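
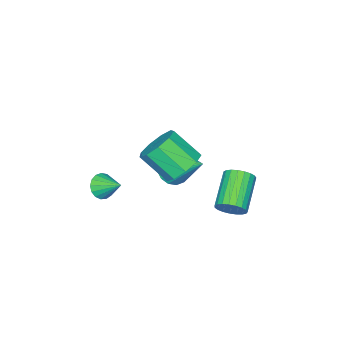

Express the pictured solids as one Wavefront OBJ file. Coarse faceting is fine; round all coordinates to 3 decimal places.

v 2.186 -3.228 -0.71
v 2.543 -3.531 -0.189
v 2.154 -2.132 -0.05
v 2.782 -3.405 -0.387
v 2.884 -3.238 -0.659
v 2.827 -3.069 -0.943
v 2.623 -2.937 -1.173
v 2.318 -2.871 -1.297
v 1.984 -2.888 -1.287
v 1.696 -2.982 -1.144
v 1.52 -3.133 -0.902
v 1.497 -3.305 -0.615
v 1.632 -3.46 -0.351
v 1.894 -3.562 -0.168
v 2.222 -3.588 -0.11
v -2.975 -3.546 -2.783
v -1.963 -3.449 -2.951
v -2.945 -1.754 -1.577
v -2.169 -3.197 -3.321
v -2.559 -3.024 -3.568
v -3.045 -2.971 -3.635
v -3.514 -3.049 -3.507
v -3.86 -3.242 -3.213
v -4.003 -3.504 -2.82
v -3.911 -3.775 -2.419
v -3.604 -3.994 -2.102
v -3.153 -4.11 -1.94
v -2.661 -4.097 -1.972
v -2.241 -3.958 -2.189
v -1.989 -3.724 -2.543
v 0.589 0.134 1.437
v 1.223 0.782 1.903
v 1.606 -0.446 3.09
v 0.971 -1.094 2.623
v 0.582 0.842 2.172
v 0.965 -0.387 3.358
v -0.056 0.57 2.096
v 0.326 -0.658 3.282
v -0.393 0.094 1.712
v -0.01 -1.134 2.898
v -0.27 -0.363 1.199
v 0.113 -1.591 2.386
v 0.255 -0.587 0.798
v 0.637 -1.815 1.984
v 0.935 -0.474 0.695
v 1.318 -1.702 1.881
v 1.454 -0.076 0.94
v 1.837 -1.305 2.126
v 1.568 0.42 1.417
v 1.95 -0.809 2.603
v -2.553 0.253 -3.477
v -2.096 0.116 -2.873
v -3.669 -0.669 -1.859
v -4.127 -0.533 -2.463
v -2.203 0.411 -2.81
v -3.776 -0.374 -1.796
v -2.37 0.679 -2.863
v -3.944 -0.106 -1.849
v -2.569 0.873 -3.021
v -4.143 0.088 -2.007
v -2.766 0.96 -3.259
v -4.339 0.175 -2.245
v -2.925 0.924 -3.534
v -4.499 0.139 -2.52
v -3.021 0.773 -3.8
v -4.594 -0.013 -2.785
v -3.035 0.531 -4.009
v -4.609 -0.254 -2.995
v -2.966 0.241 -4.127
v -4.54 -0.544 -3.113
v -2.826 -0.046 -4.132
v -4.4 -0.832 -3.118
v -2.639 -0.282 -4.024
v -4.212 -1.068 -3.01
v -2.436 -0.426 -3.821
v -4.01 -1.211 -2.807
v -2.254 -0.452 -3.559
v -3.828 -1.238 -2.545
v -2.124 -0.356 -3.283
v -3.698 -1.142 -2.269
v -2.068 -0.155 -3.04
v -3.641 -0.941 -2.026
f 2 1 4
f 2 4 3
f 4 1 5
f 4 5 3
f 5 1 6
f 5 6 3
f 6 1 7
f 6 7 3
f 7 1 8
f 7 8 3
f 8 1 9
f 8 9 3
f 9 1 10
f 9 10 3
f 10 1 11
f 10 11 3
f 11 1 12
f 11 12 3
f 12 1 13
f 12 13 3
f 13 1 14
f 13 14 3
f 14 1 15
f 14 15 3
f 15 1 2
f 15 2 3
f 17 16 19
f 17 19 18
f 19 16 20
f 19 20 18
f 20 16 21
f 20 21 18
f 21 16 22
f 21 22 18
f 22 16 23
f 22 23 18
f 23 16 24
f 23 24 18
f 24 16 25
f 24 25 18
f 25 16 26
f 25 26 18
f 26 16 27
f 26 27 18
f 27 16 28
f 27 28 18
f 28 16 29
f 28 29 18
f 29 16 30
f 29 30 18
f 30 16 17
f 30 17 18
f 32 31 35
f 32 35 33
f 33 35 36
f 33 36 34
f 35 31 37
f 35 37 36
f 36 37 38
f 36 38 34
f 37 31 39
f 37 39 38
f 38 39 40
f 38 40 34
f 39 31 41
f 39 41 40
f 40 41 42
f 40 42 34
f 41 31 43
f 41 43 42
f 42 43 44
f 42 44 34
f 43 31 45
f 43 45 44
f 44 45 46
f 44 46 34
f 45 31 47
f 45 47 46
f 46 47 48
f 46 48 34
f 47 31 49
f 47 49 48
f 48 49 50
f 48 50 34
f 49 31 32
f 49 32 50
f 50 32 33
f 50 33 34
f 52 51 55
f 52 55 53
f 53 55 56
f 53 56 54
f 55 51 57
f 55 57 56
f 56 57 58
f 56 58 54
f 57 51 59
f 57 59 58
f 58 59 60
f 58 60 54
f 59 51 61
f 59 61 60
f 60 61 62
f 60 62 54
f 61 51 63
f 61 63 62
f 62 63 64
f 62 64 54
f 63 51 65
f 63 65 64
f 64 65 66
f 64 66 54
f 65 51 67
f 65 67 66
f 66 67 68
f 66 68 54
f 67 51 69
f 67 69 68
f 68 69 70
f 68 70 54
f 69 51 71
f 69 71 70
f 70 71 72
f 70 72 54
f 71 51 73
f 71 73 72
f 72 73 74
f 72 74 54
f 73 51 75
f 73 75 74
f 74 75 76
f 74 76 54
f 75 51 77
f 75 77 76
f 76 77 78
f 76 78 54
f 77 51 79
f 77 79 78
f 78 79 80
f 78 80 54
f 79 51 81
f 79 81 80
f 80 81 82
f 80 82 54
f 81 51 52
f 81 52 82
f 82 52 53
f 82 53 54



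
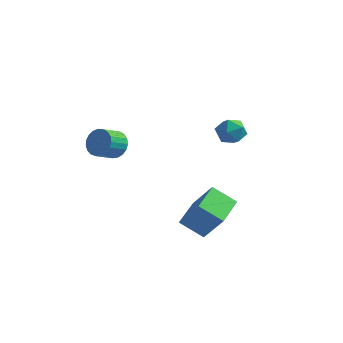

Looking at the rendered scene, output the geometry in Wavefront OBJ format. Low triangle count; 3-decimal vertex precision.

v 2.648 -2.04 -3.426
v 3.937 -2.141 -1.733
v 2.263 0.065 -3.007
v 3.553 -0.036 -1.315
v 3.967 -1.604 -4.405
v 5.257 -1.705 -2.713
v 3.583 0.501 -3.987
v 4.872 0.4 -2.294
v 1.962 3.357 0.92
v 2.524 4.171 1.122
v 2.996 2.429 1.778
v 3.558 3.243 1.98
v 2.641 3.148 2.39
v 2.002 3.722 1.86
v 3.518 2.878 1.04
v 2.879 3.452 0.51
v 3.486 3.875 1.197
v 2.944 4.042 2.031
v 2.576 2.558 0.869
v 2.034 2.725 1.703
v -2.883 0.022 0.285
v -2.431 0.311 1.106
v -2.745 -0.874 1.695
v -3.197 -1.162 0.875
v -2.812 0.443 1.168
v -3.126 -0.742 1.757
v -3.204 0.502 1.077
v -3.519 -0.683 1.667
v -3.542 0.478 0.85
v -3.856 -0.707 1.439
v -3.765 0.376 0.525
v -4.079 -0.809 1.114
v -3.836 0.212 0.158
v -4.15 -0.973 0.748
v -3.742 0.016 -0.186
v -4.056 -1.169 0.403
v -3.499 -0.18 -0.449
v -3.814 -1.364 0.14
v -3.15 -0.34 -0.585
v -3.465 -1.525 0.004
v -2.755 -0.438 -0.571
v -3.069 -1.622 0.019
v -2.382 -0.456 -0.408
v -2.696 -1.64 0.181
v -2.095 -0.391 -0.126
v -2.409 -1.576 0.464
v -1.945 -0.255 0.228
v -2.259 -1.44 0.817
v -1.957 -0.071 0.591
v -2.271 -1.256 1.181
v -2.129 0.129 0.902
v -2.443 -1.056 1.491
f 2 4 1
f 5 2 1
f 1 4 3
f 3 5 1
f 2 8 4
f 6 2 5
f 6 8 2
f 4 8 3
f 7 5 3
f 3 8 7
f 7 6 5
f 8 6 7
f 9 20 14
f 9 14 10
f 9 10 16
f 9 16 19
f 9 19 20
f 10 14 18
f 14 20 13
f 20 19 11
f 19 16 15
f 16 10 17
f 12 18 13
f 12 13 11
f 12 11 15
f 12 15 17
f 12 17 18
f 13 18 14
f 11 13 20
f 15 11 19
f 17 15 16
f 18 17 10
f 22 21 25
f 22 25 23
f 23 25 26
f 23 26 24
f 25 21 27
f 25 27 26
f 26 27 28
f 26 28 24
f 27 21 29
f 27 29 28
f 28 29 30
f 28 30 24
f 29 21 31
f 29 31 30
f 30 31 32
f 30 32 24
f 31 21 33
f 31 33 32
f 32 33 34
f 32 34 24
f 33 21 35
f 33 35 34
f 34 35 36
f 34 36 24
f 35 21 37
f 35 37 36
f 36 37 38
f 36 38 24
f 37 21 39
f 37 39 38
f 38 39 40
f 38 40 24
f 39 21 41
f 39 41 40
f 40 41 42
f 40 42 24
f 41 21 43
f 41 43 42
f 42 43 44
f 42 44 24
f 43 21 45
f 43 45 44
f 44 45 46
f 44 46 24
f 45 21 47
f 45 47 46
f 46 47 48
f 46 48 24
f 47 21 49
f 47 49 48
f 48 49 50
f 48 50 24
f 49 21 51
f 49 51 50
f 50 51 52
f 50 52 24
f 51 21 22
f 51 22 52
f 52 22 23
f 52 23 24



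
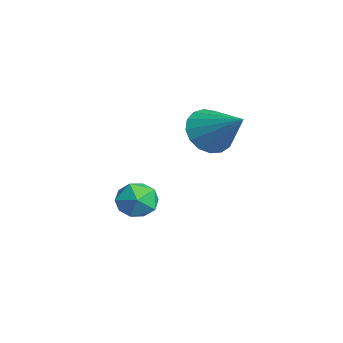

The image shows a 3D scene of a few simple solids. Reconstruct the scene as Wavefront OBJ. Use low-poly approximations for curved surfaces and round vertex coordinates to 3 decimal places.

v -0.256 1.201 -2.988
v 0.134 0.614 -3.162
v -1.094 0.866 -3.738
v -0.704 0.279 -3.912
v -1.002 0.334 -3.253
v -0.484 0.541 -2.789
v -0.476 0.939 -4.111
v 0.042 1.146 -3.647
v -0.002 0.452 -3.856
v -0.327 0.079 -3.326
v -0.633 1.401 -3.574
v -0.958 1.028 -3.044
v 1.015 2.436 -0.352
v 1.444 1.77 -0.46
v 2.165 3.044 0.472
v 1.541 1.99 -0.758
v 1.517 2.313 -0.962
v 1.379 2.664 -1.027
v 1.157 2.963 -0.938
v 0.902 3.141 -0.714
v 0.674 3.158 -0.407
v 0.523 3.01 -0.088
v 0.485 2.73 0.171
v 0.569 2.383 0.31
v 0.754 2.048 0.297
v 1 1.803 0.136
v 1.249 1.702 -0.138
f 1 12 6
f 1 6 2
f 1 2 8
f 1 8 11
f 1 11 12
f 2 6 10
f 6 12 5
f 12 11 3
f 11 8 7
f 8 2 9
f 4 10 5
f 4 5 3
f 4 3 7
f 4 7 9
f 4 9 10
f 5 10 6
f 3 5 12
f 7 3 11
f 9 7 8
f 10 9 2
f 14 13 16
f 14 16 15
f 16 13 17
f 16 17 15
f 17 13 18
f 17 18 15
f 18 13 19
f 18 19 15
f 19 13 20
f 19 20 15
f 20 13 21
f 20 21 15
f 21 13 22
f 21 22 15
f 22 13 23
f 22 23 15
f 23 13 24
f 23 24 15
f 24 13 25
f 24 25 15
f 25 13 26
f 25 26 15
f 26 13 27
f 26 27 15
f 27 13 14
f 27 14 15



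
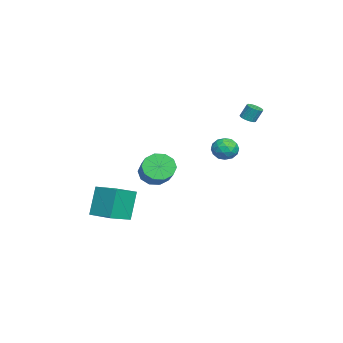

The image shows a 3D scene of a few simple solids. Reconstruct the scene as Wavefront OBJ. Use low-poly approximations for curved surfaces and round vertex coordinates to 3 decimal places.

v 0.548 -4.225 -4.134
v -0.147 -3.932 -2.142
v 1.541 -2.878 -3.985
v 0.847 -2.585 -1.993
v 1.853 -5.255 -3.527
v 1.159 -4.962 -1.535
v 2.847 -3.908 -3.378
v 2.152 -3.615 -1.386
v -1.769 2.06 0.936
v -1.462 2.543 0.263
v -0.578 2.337 1.677
v -0.271 2.82 1.004
v -0.96 3.108 1.476
v -1.696 2.937 1.018
v -0.344 1.943 0.922
v -1.08 1.772 0.464
v -0.582 2.47 0.254
v -0.962 3.19 0.596
v -1.078 1.69 1.344
v -1.458 2.41 1.686
v -1.72 2.277 0.535
v -0.32 2.603 1.405
v -0.725 2.772 1.683
v -0.545 3.056 1.287
v -1.857 2.509 0.978
v -1.677 2.792 0.583
v -1.382 3.125 1.295
v -0.363 2.088 1.357
v -0.183 2.371 0.962
v -1.495 1.824 0.653
v -1.315 2.108 0.257
v -0.658 1.755 0.645
v -1.022 2.518 0.134
v -0.322 2.681 0.569
v -0.365 2.166 0.521
v -0.798 2.065 0.252
v -1.246 2.941 0.335
v -0.546 3.104 0.77
v -0.951 3.274 1.048
v -1.383 3.173 0.779
v -0.728 2.899 0.33
v -1.494 1.776 1.17
v -0.794 1.939 1.605
v -0.657 1.707 1.161
v -1.089 1.606 0.892
v -1.718 2.199 1.371
v -1.018 2.362 1.806
v -1.242 2.815 1.688
v -1.675 2.714 1.419
v -1.312 1.981 1.61
v 2.099 -1.384 0.1
v 2.536 -1.067 -0.741
v 4.279 -0.659 0.318
v 3.841 -0.976 1.16
v 2.261 -0.582 -0.475
v 4.003 -0.174 0.585
v 1.923 -0.404 0.011
v 3.666 0.005 1.071
v 1.653 -0.6 0.531
v 3.395 -0.191 1.591
v 1.553 -1.095 0.886
v 3.295 -0.687 1.946
v 1.661 -1.701 0.942
v 3.404 -1.293 2.001
v 1.937 -2.186 0.675
v 3.679 -1.778 1.735
v 2.274 -2.365 0.189
v 4.017 -1.956 1.249
v 2.545 -2.169 -0.331
v 4.287 -1.76 0.729
v 2.645 -1.673 -0.686
v 4.387 -1.265 0.374
v -3.641 3.645 2.618
v -3.312 4.035 2.442
v -3.33 4.466 3.367
v -3.659 4.075 3.542
v -3.514 4.121 2.398
v -3.532 4.552 3.322
v -3.739 4.125 2.392
v -3.757 4.556 3.316
v -3.946 4.046 2.425
v -3.964 4.477 3.349
v -4.101 3.897 2.491
v -4.119 4.328 3.415
v -4.176 3.705 2.579
v -4.194 4.136 3.503
v -4.159 3.502 2.674
v -4.177 3.933 3.598
v -4.052 3.324 2.759
v -4.07 3.755 3.683
v -3.874 3.201 2.82
v -3.892 3.632 3.744
v -3.656 3.155 2.846
v -3.674 3.586 3.77
v -3.435 3.194 2.832
v -3.453 3.625 3.756
v -3.25 3.31 2.781
v -3.268 3.741 3.706
v -3.132 3.484 2.702
v -3.15 3.915 3.627
v -3.103 3.686 2.609
v -3.121 4.117 3.533
v -3.166 3.881 2.517
v -3.184 4.312 3.441
f 2 4 1
f 5 2 1
f 1 4 3
f 3 5 1
f 2 8 4
f 6 2 5
f 6 8 2
f 4 8 3
f 7 5 3
f 3 8 7
f 7 6 5
f 8 6 7
f 9 46 25
f 46 20 49
f 25 49 14
f 46 49 25
f 9 25 21
f 25 14 26
f 21 26 10
f 25 26 21
f 9 21 30
f 21 10 31
f 30 31 16
f 21 31 30
f 9 30 42
f 30 16 45
f 42 45 19
f 30 45 42
f 9 42 46
f 42 19 50
f 46 50 20
f 42 50 46
f 10 26 37
f 26 14 40
f 37 40 18
f 26 40 37
f 14 49 27
f 49 20 48
f 27 48 13
f 49 48 27
f 20 50 47
f 50 19 43
f 47 43 11
f 50 43 47
f 19 45 44
f 45 16 32
f 44 32 15
f 45 32 44
f 16 31 36
f 31 10 33
f 36 33 17
f 31 33 36
f 12 38 24
f 38 18 39
f 24 39 13
f 38 39 24
f 12 24 22
f 24 13 23
f 22 23 11
f 24 23 22
f 12 22 29
f 22 11 28
f 29 28 15
f 22 28 29
f 12 29 34
f 29 15 35
f 34 35 17
f 29 35 34
f 12 34 38
f 34 17 41
f 38 41 18
f 34 41 38
f 13 39 27
f 39 18 40
f 27 40 14
f 39 40 27
f 11 23 47
f 23 13 48
f 47 48 20
f 23 48 47
f 15 28 44
f 28 11 43
f 44 43 19
f 28 43 44
f 17 35 36
f 35 15 32
f 36 32 16
f 35 32 36
f 18 41 37
f 41 17 33
f 37 33 10
f 41 33 37
f 52 51 55
f 52 55 53
f 53 55 56
f 53 56 54
f 55 51 57
f 55 57 56
f 56 57 58
f 56 58 54
f 57 51 59
f 57 59 58
f 58 59 60
f 58 60 54
f 59 51 61
f 59 61 60
f 60 61 62
f 60 62 54
f 61 51 63
f 61 63 62
f 62 63 64
f 62 64 54
f 63 51 65
f 63 65 64
f 64 65 66
f 64 66 54
f 65 51 67
f 65 67 66
f 66 67 68
f 66 68 54
f 67 51 69
f 67 69 68
f 68 69 70
f 68 70 54
f 69 51 71
f 69 71 70
f 70 71 72
f 70 72 54
f 71 51 52
f 71 52 72
f 72 52 53
f 72 53 54
f 74 73 77
f 74 77 75
f 75 77 78
f 75 78 76
f 77 73 79
f 77 79 78
f 78 79 80
f 78 80 76
f 79 73 81
f 79 81 80
f 80 81 82
f 80 82 76
f 81 73 83
f 81 83 82
f 82 83 84
f 82 84 76
f 83 73 85
f 83 85 84
f 84 85 86
f 84 86 76
f 85 73 87
f 85 87 86
f 86 87 88
f 86 88 76
f 87 73 89
f 87 89 88
f 88 89 90
f 88 90 76
f 89 73 91
f 89 91 90
f 90 91 92
f 90 92 76
f 91 73 93
f 91 93 92
f 92 93 94
f 92 94 76
f 93 73 95
f 93 95 94
f 94 95 96
f 94 96 76
f 95 73 97
f 95 97 96
f 96 97 98
f 96 98 76
f 97 73 99
f 97 99 98
f 98 99 100
f 98 100 76
f 99 73 101
f 99 101 100
f 100 101 102
f 100 102 76
f 101 73 103
f 101 103 102
f 102 103 104
f 102 104 76
f 103 73 74
f 103 74 104
f 104 74 75
f 104 75 76



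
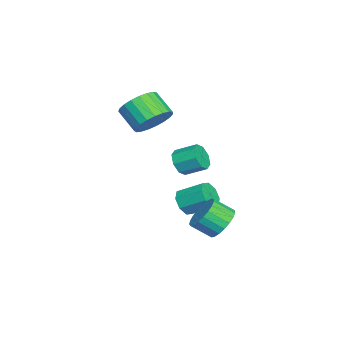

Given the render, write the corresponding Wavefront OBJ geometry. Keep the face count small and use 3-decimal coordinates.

v 2.049 2.449 1.937
v 2.337 2.743 1.31
v 2.419 3.785 1.836
v 2.131 3.491 2.463
v 1.764 2.78 1.327
v 1.846 3.821 1.853
v 1.358 2.622 1.701
v 1.44 3.664 2.227
v 1.357 2.364 2.214
v 1.439 3.406 2.74
v 1.761 2.155 2.564
v 1.843 3.197 3.09
v 2.334 2.119 2.547
v 2.416 3.16 3.073
v 2.74 2.276 2.173
v 2.822 3.318 2.699
v 2.741 2.534 1.66
v 2.823 3.576 2.186
v -1.931 1.922 -2.87
v -1.413 1.565 -2.361
v -1.27 2.862 -1.6
v -1.789 3.218 -2.11
v -1.128 1.821 -2.849
v -0.985 3.117 -2.088
v -1.314 2.135 -3.349
v -1.171 3.431 -2.588
v -1.861 2.325 -3.57
v -1.719 3.621 -2.809
v -2.45 2.278 -3.38
v -2.307 3.575 -2.619
v -2.735 2.023 -2.892
v -2.592 3.319 -2.131
v -2.549 1.709 -2.392
v -2.406 3.005 -1.631
v -2.001 1.519 -2.171
v -1.859 2.815 -1.41
v 1.545 4.378 -2.162
v 2.103 3.955 -2.818
v 2.213 2.979 -2.095
v 1.655 3.402 -1.438
v 2.37 4.15 -2.595
v 2.481 3.174 -1.872
v 2.495 4.385 -2.298
v 2.606 3.409 -1.574
v 2.455 4.619 -1.976
v 2.566 3.642 -1.253
v 2.258 4.811 -1.687
v 2.369 3.834 -0.964
v 1.938 4.928 -1.48
v 2.049 3.952 -0.757
v 1.55 4.95 -1.391
v 1.66 3.974 -0.667
v 1.16 4.873 -1.435
v 1.271 3.897 -0.711
v 0.837 4.711 -1.604
v 0.948 3.735 -0.881
v 0.637 4.491 -1.871
v 0.748 3.515 -1.147
v 0.593 4.252 -2.187
v 0.704 3.276 -1.463
v 0.714 4.034 -2.499
v 0.825 3.058 -1.776
v 0.979 3.876 -2.753
v 1.089 2.9 -2.029
v 1.341 3.805 -2.904
v 1.452 2.829 -2.181
v 1.739 3.833 -2.927
v 1.849 2.856 -2.204
v -1.851 0.433 2.572
v -0.916 0.297 3.116
v -1.594 -0.628 4.051
v -2.529 -0.493 3.508
v -1.1 0.65 3.332
v -1.778 -0.275 4.267
v -1.414 0.966 3.417
v -2.092 0.041 4.352
v -1.804 1.189 3.356
v -2.482 0.264 4.291
v -2.202 1.282 3.159
v -2.879 0.357 4.094
v -2.539 1.228 2.861
v -3.217 0.302 3.796
v -2.757 1.036 2.513
v -3.435 0.111 3.448
v -2.819 0.74 2.175
v -3.496 -0.186 3.11
v -2.713 0.391 1.906
v -3.391 -0.535 2.841
v -2.458 0.049 1.753
v -3.136 -0.877 2.688
v -2.099 -0.227 1.741
v -2.776 -1.152 2.676
v -1.696 -0.388 1.872
v -2.374 -1.314 2.808
v -1.32 -0.408 2.125
v -1.998 -1.333 3.06
v -1.037 -0.282 2.455
v -1.714 -1.207 3.391
v -0.894 -0.033 2.806
v -1.571 -0.958 3.741
f 2 1 5
f 2 5 3
f 3 5 6
f 3 6 4
f 5 1 7
f 5 7 6
f 6 7 8
f 6 8 4
f 7 1 9
f 7 9 8
f 8 9 10
f 8 10 4
f 9 1 11
f 9 11 10
f 10 11 12
f 10 12 4
f 11 1 13
f 11 13 12
f 12 13 14
f 12 14 4
f 13 1 15
f 13 15 14
f 14 15 16
f 14 16 4
f 15 1 17
f 15 17 16
f 16 17 18
f 16 18 4
f 17 1 2
f 17 2 18
f 18 2 3
f 18 3 4
f 20 19 23
f 20 23 21
f 21 23 24
f 21 24 22
f 23 19 25
f 23 25 24
f 24 25 26
f 24 26 22
f 25 19 27
f 25 27 26
f 26 27 28
f 26 28 22
f 27 19 29
f 27 29 28
f 28 29 30
f 28 30 22
f 29 19 31
f 29 31 30
f 30 31 32
f 30 32 22
f 31 19 33
f 31 33 32
f 32 33 34
f 32 34 22
f 33 19 35
f 33 35 34
f 34 35 36
f 34 36 22
f 35 19 20
f 35 20 36
f 36 20 21
f 36 21 22
f 38 37 41
f 38 41 39
f 39 41 42
f 39 42 40
f 41 37 43
f 41 43 42
f 42 43 44
f 42 44 40
f 43 37 45
f 43 45 44
f 44 45 46
f 44 46 40
f 45 37 47
f 45 47 46
f 46 47 48
f 46 48 40
f 47 37 49
f 47 49 48
f 48 49 50
f 48 50 40
f 49 37 51
f 49 51 50
f 50 51 52
f 50 52 40
f 51 37 53
f 51 53 52
f 52 53 54
f 52 54 40
f 53 37 55
f 53 55 54
f 54 55 56
f 54 56 40
f 55 37 57
f 55 57 56
f 56 57 58
f 56 58 40
f 57 37 59
f 57 59 58
f 58 59 60
f 58 60 40
f 59 37 61
f 59 61 60
f 60 61 62
f 60 62 40
f 61 37 63
f 61 63 62
f 62 63 64
f 62 64 40
f 63 37 65
f 63 65 64
f 64 65 66
f 64 66 40
f 65 37 67
f 65 67 66
f 66 67 68
f 66 68 40
f 67 37 38
f 67 38 68
f 68 38 39
f 68 39 40
f 70 69 73
f 70 73 71
f 71 73 74
f 71 74 72
f 73 69 75
f 73 75 74
f 74 75 76
f 74 76 72
f 75 69 77
f 75 77 76
f 76 77 78
f 76 78 72
f 77 69 79
f 77 79 78
f 78 79 80
f 78 80 72
f 79 69 81
f 79 81 80
f 80 81 82
f 80 82 72
f 81 69 83
f 81 83 82
f 82 83 84
f 82 84 72
f 83 69 85
f 83 85 84
f 84 85 86
f 84 86 72
f 85 69 87
f 85 87 86
f 86 87 88
f 86 88 72
f 87 69 89
f 87 89 88
f 88 89 90
f 88 90 72
f 89 69 91
f 89 91 90
f 90 91 92
f 90 92 72
f 91 69 93
f 91 93 92
f 92 93 94
f 92 94 72
f 93 69 95
f 93 95 94
f 94 95 96
f 94 96 72
f 95 69 97
f 95 97 96
f 96 97 98
f 96 98 72
f 97 69 99
f 97 99 98
f 98 99 100
f 98 100 72
f 99 69 70
f 99 70 100
f 100 70 71
f 100 71 72



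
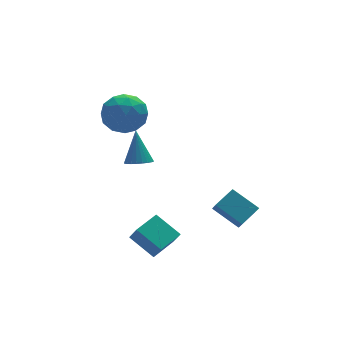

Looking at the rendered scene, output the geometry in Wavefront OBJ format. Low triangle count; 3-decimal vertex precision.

v -3.008 3.292 3.077
v -2.24 3.539 3.978
v -3.54 1.641 3.982
v -2.772 1.888 4.883
v -3.761 2.566 4.73
v -3.433 3.586 4.171
v -2.347 1.594 3.789
v -2.019 2.614 3.23
v -1.831 2.489 4.418
v -2.705 3.089 4.999
v -3.075 2.091 2.961
v -3.949 2.691 3.542
v -2.577 3.56 3.448
v -3.203 1.62 4.512
v -3.784 2.018 4.422
v -3.332 2.163 4.952
v -3.279 3.588 3.561
v -2.827 3.733 4.091
v -3.721 3.161 4.533
v -2.953 1.447 3.869
v -2.501 1.592 4.399
v -2.448 3.017 3.008
v -1.996 3.162 3.538
v -2.059 2.019 3.427
v -1.886 3.088 4.236
v -2.198 2.118 4.768
v -1.949 1.945 4.125
v -1.756 2.545 3.796
v -2.399 3.441 4.578
v -2.712 2.471 5.11
v -3.293 2.869 5.02
v -3.1 3.469 4.691
v -2.159 2.824 4.836
v -3.068 2.709 2.85
v -3.381 1.739 3.382
v -2.68 1.711 3.269
v -2.487 2.311 2.94
v -3.582 3.062 3.192
v -3.894 2.092 3.724
v -4.024 2.635 4.164
v -3.831 3.235 3.835
v -3.621 2.356 3.124
v -2.093 2.779 0.16
v -1.75 3.327 -0.18
v -1.867 3.681 1.84
v -2.021 3.416 -0.191
v -2.302 3.407 -0.149
v -2.552 3.303 -0.059
v -2.731 3.119 0.063
v -2.814 2.884 0.201
v -2.787 2.632 0.332
v -2.654 2.403 0.437
v -2.435 2.232 0.499
v -2.165 2.143 0.511
v -1.883 2.152 0.468
v -1.633 2.256 0.379
v -1.454 2.44 0.256
v -1.371 2.675 0.119
v -1.399 2.927 -0.012
v -1.532 3.156 -0.117
v -3.513 -2.261 -2.799
v -3.38 -2.807 -1.924
v -4.244 -1.115 -1.973
v -4.11 -1.661 -1.098
v -2.23 -1.599 -2.582
v -2.096 -2.145 -1.707
v -2.96 -0.453 -1.756
v -2.827 -0.999 -0.881
v -0.12 -1.373 -1.013
v -0.22 -1.93 -0.352
v 0.961 -0.953 -0.496
v 0.861 -1.51 0.165
v 0.719 -2.51 -1.845
v 0.619 -3.067 -1.184
v 1.8 -2.09 -1.328
v 1.7 -2.647 -0.667
f 1 38 17
f 38 12 41
f 17 41 6
f 38 41 17
f 1 17 13
f 17 6 18
f 13 18 2
f 17 18 13
f 1 13 22
f 13 2 23
f 22 23 8
f 13 23 22
f 1 22 34
f 22 8 37
f 34 37 11
f 22 37 34
f 1 34 38
f 34 11 42
f 38 42 12
f 34 42 38
f 2 18 29
f 18 6 32
f 29 32 10
f 18 32 29
f 6 41 19
f 41 12 40
f 19 40 5
f 41 40 19
f 12 42 39
f 42 11 35
f 39 35 3
f 42 35 39
f 11 37 36
f 37 8 24
f 36 24 7
f 37 24 36
f 8 23 28
f 23 2 25
f 28 25 9
f 23 25 28
f 4 30 16
f 30 10 31
f 16 31 5
f 30 31 16
f 4 16 14
f 16 5 15
f 14 15 3
f 16 15 14
f 4 14 21
f 14 3 20
f 21 20 7
f 14 20 21
f 4 21 26
f 21 7 27
f 26 27 9
f 21 27 26
f 4 26 30
f 26 9 33
f 30 33 10
f 26 33 30
f 5 31 19
f 31 10 32
f 19 32 6
f 31 32 19
f 3 15 39
f 15 5 40
f 39 40 12
f 15 40 39
f 7 20 36
f 20 3 35
f 36 35 11
f 20 35 36
f 9 27 28
f 27 7 24
f 28 24 8
f 27 24 28
f 10 33 29
f 33 9 25
f 29 25 2
f 33 25 29
f 44 43 46
f 44 46 45
f 46 43 47
f 46 47 45
f 47 43 48
f 47 48 45
f 48 43 49
f 48 49 45
f 49 43 50
f 49 50 45
f 50 43 51
f 50 51 45
f 51 43 52
f 51 52 45
f 52 43 53
f 52 53 45
f 53 43 54
f 53 54 45
f 54 43 55
f 54 55 45
f 55 43 56
f 55 56 45
f 56 43 57
f 56 57 45
f 57 43 58
f 57 58 45
f 58 43 59
f 58 59 45
f 59 43 60
f 59 60 45
f 60 43 44
f 60 44 45
f 62 64 61
f 65 62 61
f 61 64 63
f 63 65 61
f 62 68 64
f 66 62 65
f 66 68 62
f 64 68 63
f 67 65 63
f 63 68 67
f 67 66 65
f 68 66 67
f 70 72 69
f 73 70 69
f 69 72 71
f 71 73 69
f 70 76 72
f 74 70 73
f 74 76 70
f 72 76 71
f 75 73 71
f 71 76 75
f 75 74 73
f 76 74 75



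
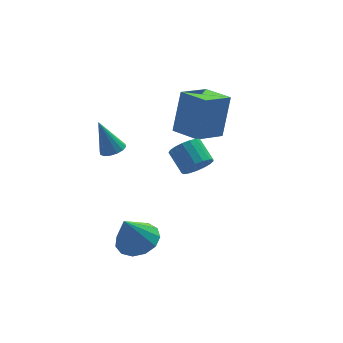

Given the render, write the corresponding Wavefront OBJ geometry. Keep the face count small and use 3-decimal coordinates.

v 2.077 -4.28 1.746
v 2.777 -4.086 1.826
v 2.442 -3.147 2.475
v 1.743 -3.34 2.394
v 2.677 -3.921 1.535
v 2.342 -2.981 2.184
v 2.44 -3.838 1.292
v 2.105 -2.898 1.941
v 2.12 -3.856 1.153
v 1.785 -2.916 1.802
v 1.79 -3.971 1.15
v 1.455 -3.031 1.799
v 1.526 -4.157 1.283
v 1.191 -3.217 1.932
v 1.388 -4.371 1.523
v 1.054 -3.431 2.172
v 1.408 -4.564 1.813
v 1.074 -3.625 2.462
v 1.582 -4.693 2.088
v 1.247 -3.753 2.737
v 1.869 -4.726 2.284
v 1.534 -3.786 2.933
v 2.203 -4.657 2.357
v 1.869 -3.718 3.006
v 2.509 -4.502 2.29
v 2.175 -3.563 2.939
v 2.716 -4.296 2.098
v 2.382 -3.356 2.747
v -0.499 0.618 -0.334
v -0.041 1.016 -0.265
v -1.041 0.962 1.294
v -0.28 1.186 -0.381
v -0.578 1.204 -0.484
v -0.855 1.066 -0.547
v -1.036 0.807 -0.553
v -1.073 0.498 -0.5
v -0.956 0.221 -0.403
v -0.717 0.051 -0.287
v -0.419 0.033 -0.184
v -0.143 0.171 -0.121
v 0.039 0.43 -0.115
v 0.076 0.739 -0.168
v -0.151 -2.774 -3.728
v 0.753 -2.576 -3.325
v -0.789 -3.106 -2.132
v 0.471 -2.082 -3.336
v -0.009 -1.808 -3.471
v -0.535 -1.841 -3.687
v -0.938 -2.17 -3.917
v -1.092 -2.691 -4.086
v -0.947 -3.239 -4.142
v -0.549 -3.639 -4.066
v -0.025 -3.764 -3.883
v 0.459 -3.576 -3.651
v 0.749 -3.133 -3.443
v 2.232 0.98 0.195
v 2.736 1.579 2.229
v 3.56 1.781 -0.369
v 4.063 2.38 1.666
v 3.037 -0.24 0.354
v 3.54 0.359 2.389
v 4.364 0.561 -0.209
v 4.868 1.16 1.825
f 2 1 5
f 2 5 3
f 3 5 6
f 3 6 4
f 5 1 7
f 5 7 6
f 6 7 8
f 6 8 4
f 7 1 9
f 7 9 8
f 8 9 10
f 8 10 4
f 9 1 11
f 9 11 10
f 10 11 12
f 10 12 4
f 11 1 13
f 11 13 12
f 12 13 14
f 12 14 4
f 13 1 15
f 13 15 14
f 14 15 16
f 14 16 4
f 15 1 17
f 15 17 16
f 16 17 18
f 16 18 4
f 17 1 19
f 17 19 18
f 18 19 20
f 18 20 4
f 19 1 21
f 19 21 20
f 20 21 22
f 20 22 4
f 21 1 23
f 21 23 22
f 22 23 24
f 22 24 4
f 23 1 25
f 23 25 24
f 24 25 26
f 24 26 4
f 25 1 27
f 25 27 26
f 26 27 28
f 26 28 4
f 27 1 2
f 27 2 28
f 28 2 3
f 28 3 4
f 30 29 32
f 30 32 31
f 32 29 33
f 32 33 31
f 33 29 34
f 33 34 31
f 34 29 35
f 34 35 31
f 35 29 36
f 35 36 31
f 36 29 37
f 36 37 31
f 37 29 38
f 37 38 31
f 38 29 39
f 38 39 31
f 39 29 40
f 39 40 31
f 40 29 41
f 40 41 31
f 41 29 42
f 41 42 31
f 42 29 30
f 42 30 31
f 44 43 46
f 44 46 45
f 46 43 47
f 46 47 45
f 47 43 48
f 47 48 45
f 48 43 49
f 48 49 45
f 49 43 50
f 49 50 45
f 50 43 51
f 50 51 45
f 51 43 52
f 51 52 45
f 52 43 53
f 52 53 45
f 53 43 54
f 53 54 45
f 54 43 55
f 54 55 45
f 55 43 44
f 55 44 45
f 57 59 56
f 60 57 56
f 56 59 58
f 58 60 56
f 57 63 59
f 61 57 60
f 61 63 57
f 59 63 58
f 62 60 58
f 58 63 62
f 62 61 60
f 63 61 62



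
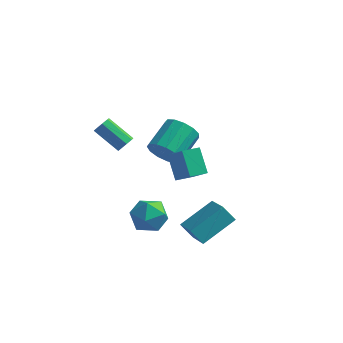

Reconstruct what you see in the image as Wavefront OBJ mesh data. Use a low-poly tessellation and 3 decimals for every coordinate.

v -1.491 0.405 2.078
v -1.186 0.441 2.51
v -2.584 0.711 3.474
v -2.889 0.675 3.042
v -1.242 0.8 2.329
v -2.64 1.07 3.293
v -1.443 0.927 2.001
v -2.842 1.197 2.965
v -1.673 0.749 1.718
v -3.071 1.018 2.682
v -1.796 0.369 1.646
v -3.194 0.639 2.61
v -1.74 0.01 1.827
v -3.138 0.28 2.791
v -1.538 -0.117 2.155
v -2.937 0.153 3.119
v -1.309 0.062 2.438
v -2.707 0.331 3.402
v -1.328 1.783 -3.444
v -0.218 2.009 -3.37
v -0.962 0.331 -4.51
v 0.148 0.557 -4.436
v -0.418 0.189 -3.523
v -0.644 1.086 -2.865
v -0.536 1.254 -5.015
v -0.762 2.151 -4.357
v 0.272 1.682 -4.341
v 0.345 1.024 -3.419
v -1.525 1.316 -4.461
v -1.452 0.658 -3.539
v 0.937 0.951 -0.466
v 0.219 1.775 0.675
v 1.602 1.677 -0.572
v 0.885 2.5 0.57
v 1.995 0.16 0.77
v 1.278 0.983 1.912
v 2.661 0.885 0.665
v 1.943 1.709 1.806
v 1.063 1.31 -4.29
v 2.24 2.885 -3.303
v 1.771 1.283 -5.092
v 2.948 2.858 -4.105
v 2.092 -0.058 -3.335
v 3.269 1.517 -2.348
v 2.8 -0.085 -4.137
v 3.977 1.49 -3.15
v -0.432 3.025 -0.346
v -0.161 2.577 0.53
v 0.204 4.308 1.301
v -0.068 4.755 0.426
v 0.317 2.617 0.213
v 0.682 4.348 0.985
v 0.557 2.787 -0.28
v 0.922 4.518 0.491
v 0.483 3.032 -0.795
v 0.848 4.763 -0.023
v 0.119 3.275 -1.167
v 0.483 5.005 -0.395
v -0.421 3.438 -1.278
v -0.056 5.169 -0.506
v -0.964 3.47 -1.094
v -0.599 5.201 -0.322
v -1.339 3.361 -0.671
v -0.974 5.092 0.1
v -1.425 3.145 -0.146
v -1.061 4.876 0.626
v -1.197 2.89 0.316
v -0.832 4.621 1.088
v -0.726 2.679 0.568
v -0.361 4.41 1.34
f 2 1 5
f 2 5 3
f 3 5 6
f 3 6 4
f 5 1 7
f 5 7 6
f 6 7 8
f 6 8 4
f 7 1 9
f 7 9 8
f 8 9 10
f 8 10 4
f 9 1 11
f 9 11 10
f 10 11 12
f 10 12 4
f 11 1 13
f 11 13 12
f 12 13 14
f 12 14 4
f 13 1 15
f 13 15 14
f 14 15 16
f 14 16 4
f 15 1 17
f 15 17 16
f 16 17 18
f 16 18 4
f 17 1 2
f 17 2 18
f 18 2 3
f 18 3 4
f 19 30 24
f 19 24 20
f 19 20 26
f 19 26 29
f 19 29 30
f 20 24 28
f 24 30 23
f 30 29 21
f 29 26 25
f 26 20 27
f 22 28 23
f 22 23 21
f 22 21 25
f 22 25 27
f 22 27 28
f 23 28 24
f 21 23 30
f 25 21 29
f 27 25 26
f 28 27 20
f 32 34 31
f 35 32 31
f 31 34 33
f 33 35 31
f 32 38 34
f 36 32 35
f 36 38 32
f 34 38 33
f 37 35 33
f 33 38 37
f 37 36 35
f 38 36 37
f 40 42 39
f 43 40 39
f 39 42 41
f 41 43 39
f 40 46 42
f 44 40 43
f 44 46 40
f 42 46 41
f 45 43 41
f 41 46 45
f 45 44 43
f 46 44 45
f 48 47 51
f 48 51 49
f 49 51 52
f 49 52 50
f 51 47 53
f 51 53 52
f 52 53 54
f 52 54 50
f 53 47 55
f 53 55 54
f 54 55 56
f 54 56 50
f 55 47 57
f 55 57 56
f 56 57 58
f 56 58 50
f 57 47 59
f 57 59 58
f 58 59 60
f 58 60 50
f 59 47 61
f 59 61 60
f 60 61 62
f 60 62 50
f 61 47 63
f 61 63 62
f 62 63 64
f 62 64 50
f 63 47 65
f 63 65 64
f 64 65 66
f 64 66 50
f 65 47 67
f 65 67 66
f 66 67 68
f 66 68 50
f 67 47 69
f 67 69 68
f 68 69 70
f 68 70 50
f 69 47 48
f 69 48 70
f 70 48 49
f 70 49 50



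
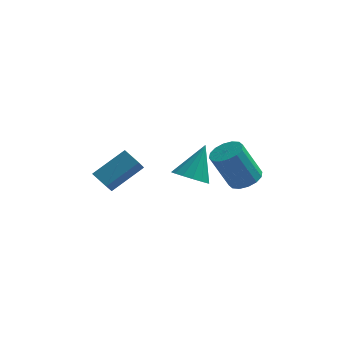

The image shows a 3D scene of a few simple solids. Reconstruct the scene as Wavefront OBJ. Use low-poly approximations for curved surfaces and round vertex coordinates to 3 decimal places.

v 1.115 -2.547 -1.512
v 1.974 -2.528 -1.838
v 1.685 -1.493 0.052
v 1.764 -2.142 -2.022
v 1.38 -1.865 -2.069
v 0.925 -1.77 -1.966
v 0.52 -1.884 -1.742
v 0.275 -2.175 -1.456
v 0.255 -2.566 -1.185
v 0.465 -2.952 -1.001
v 0.849 -3.229 -0.955
v 1.304 -3.324 -1.057
v 1.709 -3.211 -1.281
v 1.954 -2.919 -1.567
v 3.37 0.582 -3.432
v 3.928 1.181 -3.108
v 3.008 0.997 -1.184
v 2.45 0.398 -1.508
v 3.57 1.421 -3.256
v 2.65 1.237 -1.333
v 3.159 1.436 -3.451
v 2.239 1.252 -1.528
v 2.804 1.222 -3.641
v 1.884 1.039 -1.718
v 2.601 0.837 -3.775
v 1.681 0.653 -1.852
v 2.604 0.384 -3.817
v 1.684 0.2 -1.894
v 2.812 -0.017 -3.756
v 1.892 -0.201 -1.832
v 3.17 -0.257 -3.607
v 2.25 -0.441 -1.684
v 3.581 -0.272 -3.412
v 2.661 -0.456 -1.489
v 3.936 -0.059 -3.222
v 3.016 -0.242 -1.299
v 4.139 0.327 -3.088
v 3.219 0.143 -1.165
v 4.136 0.78 -3.046
v 3.216 0.596 -1.123
v -2.741 -0.959 -3.775
v -2.849 -1.814 -2.897
v -3.477 -0.411 -3.332
v -3.585 -1.265 -2.454
v -1.355 0.005 -2.666
v -1.463 -0.849 -1.788
v -2.091 0.554 -2.223
v -2.199 -0.301 -1.345
f 2 1 4
f 2 4 3
f 4 1 5
f 4 5 3
f 5 1 6
f 5 6 3
f 6 1 7
f 6 7 3
f 7 1 8
f 7 8 3
f 8 1 9
f 8 9 3
f 9 1 10
f 9 10 3
f 10 1 11
f 10 11 3
f 11 1 12
f 11 12 3
f 12 1 13
f 12 13 3
f 13 1 14
f 13 14 3
f 14 1 2
f 14 2 3
f 16 15 19
f 16 19 17
f 17 19 20
f 17 20 18
f 19 15 21
f 19 21 20
f 20 21 22
f 20 22 18
f 21 15 23
f 21 23 22
f 22 23 24
f 22 24 18
f 23 15 25
f 23 25 24
f 24 25 26
f 24 26 18
f 25 15 27
f 25 27 26
f 26 27 28
f 26 28 18
f 27 15 29
f 27 29 28
f 28 29 30
f 28 30 18
f 29 15 31
f 29 31 30
f 30 31 32
f 30 32 18
f 31 15 33
f 31 33 32
f 32 33 34
f 32 34 18
f 33 15 35
f 33 35 34
f 34 35 36
f 34 36 18
f 35 15 37
f 35 37 36
f 36 37 38
f 36 38 18
f 37 15 39
f 37 39 38
f 38 39 40
f 38 40 18
f 39 15 16
f 39 16 40
f 40 16 17
f 40 17 18
f 42 44 41
f 45 42 41
f 41 44 43
f 43 45 41
f 42 48 44
f 46 42 45
f 46 48 42
f 44 48 43
f 47 45 43
f 43 48 47
f 47 46 45
f 48 46 47



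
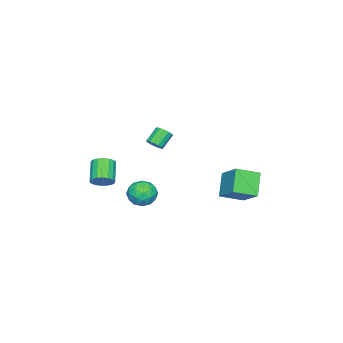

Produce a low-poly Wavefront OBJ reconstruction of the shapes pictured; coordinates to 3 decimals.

v 3.141 -3.589 -1.106
v 3.521 -3.339 -0.522
v 2.46 -3.902 0.41
v 2.079 -4.151 -0.174
v 3.323 -3.086 -0.594
v 2.262 -3.649 0.337
v 3.089 -2.932 -0.768
v 2.028 -3.495 0.164
v 2.866 -2.909 -1.008
v 1.805 -3.471 -0.077
v 2.696 -3.02 -1.268
v 1.635 -3.582 -0.336
v 2.615 -3.243 -1.496
v 1.554 -3.806 -0.564
v 2.638 -3.535 -1.646
v 1.577 -4.098 -0.715
v 2.76 -3.838 -1.69
v 1.699 -4.401 -0.758
v 2.958 -4.091 -1.617
v 1.897 -4.654 -0.686
v 3.192 -4.245 -1.444
v 2.131 -4.808 -0.512
v 3.415 -4.269 -1.203
v 2.354 -4.831 -0.272
v 3.585 -4.158 -0.944
v 2.524 -4.72 -0.012
v 3.666 -3.934 -0.716
v 2.605 -4.497 0.216
v 3.643 -3.642 -0.565
v 2.582 -4.205 0.366
v 1.722 -0.958 1.925
v 2.089 -1.034 2.328
v 1.285 -0.839 3.097
v 0.918 -0.762 2.695
v 2.101 -0.756 2.269
v 1.297 -0.56 3.039
v 2.011 -0.532 2.119
v 1.207 -0.336 2.888
v 1.844 -0.422 1.916
v 1.04 -0.226 2.686
v 1.644 -0.455 1.716
v 0.84 -0.259 2.486
v 1.465 -0.623 1.572
v 0.661 -0.428 2.342
v 1.355 -0.881 1.523
v 0.551 -0.686 2.292
v 1.343 -1.16 1.581
v 0.539 -0.964 2.351
v 1.433 -1.384 1.732
v 0.629 -1.188 2.501
v 1.6 -1.494 1.934
v 0.796 -1.298 2.704
v 1.8 -1.461 2.134
v 0.996 -1.265 2.904
v 1.979 -1.292 2.278
v 1.175 -1.097 3.048
v 0.916 -1.41 -2.569
v 1.76 -1.213 -2.997
v 1.64 -2.407 -1.603
v 2.484 -2.21 -2.031
v 2.046 -1.536 -1.493
v 1.599 -0.92 -2.089
v 1.801 -2.7 -2.511
v 1.354 -2.084 -3.107
v 2.308 -2.01 -2.961
v 2.459 -1.291 -2.332
v 0.941 -2.329 -2.268
v 1.092 -1.61 -1.639
v 1.275 -1.224 -2.868
v 2.125 -2.396 -1.732
v 1.868 -2 -1.416
v 2.364 -1.884 -1.668
v 1.18 -1.052 -2.334
v 1.676 -0.936 -2.586
v 1.844 -1.126 -1.702
v 1.724 -2.684 -2.014
v 2.22 -2.568 -2.266
v 1.036 -1.736 -2.932
v 1.532 -1.62 -3.184
v 1.556 -2.494 -2.898
v 2.093 -1.576 -3.098
v 2.518 -2.162 -2.531
v 2.117 -2.45 -2.813
v 1.854 -2.088 -3.163
v 2.181 -1.154 -2.729
v 2.607 -1.74 -2.161
v 2.349 -1.344 -1.844
v 2.086 -0.982 -2.195
v 2.503 -1.622 -2.708
v 0.793 -1.88 -2.439
v 1.219 -2.466 -1.871
v 1.314 -2.638 -2.405
v 1.051 -2.276 -2.756
v 0.882 -1.458 -2.069
v 1.307 -2.044 -1.502
v 1.546 -1.532 -1.437
v 1.283 -1.17 -1.787
v 0.897 -1.998 -1.892
v 0.14 2.364 -2.164
v -0.951 1.974 -0.907
v -0.849 3.433 -2.692
v -1.941 3.044 -1.435
v 0.961 3.676 -1.045
v -0.131 3.287 0.212
v -0.029 4.746 -1.573
v -1.12 4.356 -0.316
f 2 1 5
f 2 5 3
f 3 5 6
f 3 6 4
f 5 1 7
f 5 7 6
f 6 7 8
f 6 8 4
f 7 1 9
f 7 9 8
f 8 9 10
f 8 10 4
f 9 1 11
f 9 11 10
f 10 11 12
f 10 12 4
f 11 1 13
f 11 13 12
f 12 13 14
f 12 14 4
f 13 1 15
f 13 15 14
f 14 15 16
f 14 16 4
f 15 1 17
f 15 17 16
f 16 17 18
f 16 18 4
f 17 1 19
f 17 19 18
f 18 19 20
f 18 20 4
f 19 1 21
f 19 21 20
f 20 21 22
f 20 22 4
f 21 1 23
f 21 23 22
f 22 23 24
f 22 24 4
f 23 1 25
f 23 25 24
f 24 25 26
f 24 26 4
f 25 1 27
f 25 27 26
f 26 27 28
f 26 28 4
f 27 1 29
f 27 29 28
f 28 29 30
f 28 30 4
f 29 1 2
f 29 2 30
f 30 2 3
f 30 3 4
f 32 31 35
f 32 35 33
f 33 35 36
f 33 36 34
f 35 31 37
f 35 37 36
f 36 37 38
f 36 38 34
f 37 31 39
f 37 39 38
f 38 39 40
f 38 40 34
f 39 31 41
f 39 41 40
f 40 41 42
f 40 42 34
f 41 31 43
f 41 43 42
f 42 43 44
f 42 44 34
f 43 31 45
f 43 45 44
f 44 45 46
f 44 46 34
f 45 31 47
f 45 47 46
f 46 47 48
f 46 48 34
f 47 31 49
f 47 49 48
f 48 49 50
f 48 50 34
f 49 31 51
f 49 51 50
f 50 51 52
f 50 52 34
f 51 31 53
f 51 53 52
f 52 53 54
f 52 54 34
f 53 31 55
f 53 55 54
f 54 55 56
f 54 56 34
f 55 31 32
f 55 32 56
f 56 32 33
f 56 33 34
f 57 94 73
f 94 68 97
f 73 97 62
f 94 97 73
f 57 73 69
f 73 62 74
f 69 74 58
f 73 74 69
f 57 69 78
f 69 58 79
f 78 79 64
f 69 79 78
f 57 78 90
f 78 64 93
f 90 93 67
f 78 93 90
f 57 90 94
f 90 67 98
f 94 98 68
f 90 98 94
f 58 74 85
f 74 62 88
f 85 88 66
f 74 88 85
f 62 97 75
f 97 68 96
f 75 96 61
f 97 96 75
f 68 98 95
f 98 67 91
f 95 91 59
f 98 91 95
f 67 93 92
f 93 64 80
f 92 80 63
f 93 80 92
f 64 79 84
f 79 58 81
f 84 81 65
f 79 81 84
f 60 86 72
f 86 66 87
f 72 87 61
f 86 87 72
f 60 72 70
f 72 61 71
f 70 71 59
f 72 71 70
f 60 70 77
f 70 59 76
f 77 76 63
f 70 76 77
f 60 77 82
f 77 63 83
f 82 83 65
f 77 83 82
f 60 82 86
f 82 65 89
f 86 89 66
f 82 89 86
f 61 87 75
f 87 66 88
f 75 88 62
f 87 88 75
f 59 71 95
f 71 61 96
f 95 96 68
f 71 96 95
f 63 76 92
f 76 59 91
f 92 91 67
f 76 91 92
f 65 83 84
f 83 63 80
f 84 80 64
f 83 80 84
f 66 89 85
f 89 65 81
f 85 81 58
f 89 81 85
f 100 102 99
f 103 100 99
f 99 102 101
f 101 103 99
f 100 106 102
f 104 100 103
f 104 106 100
f 102 106 101
f 105 103 101
f 101 106 105
f 105 104 103
f 106 104 105



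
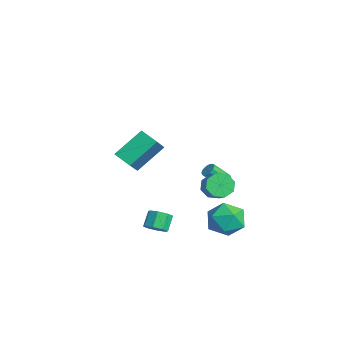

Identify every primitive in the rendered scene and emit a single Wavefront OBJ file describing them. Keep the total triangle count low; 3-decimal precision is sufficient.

v 1.278 -1.233 -3.403
v 1.687 -0.667 -3.45
v 1.131 -0.201 -2.663
v 0.722 -0.767 -2.617
v 1.258 -0.637 -3.77
v 0.703 -0.171 -2.983
v 0.841 -0.956 -3.876
v 0.286 -0.49 -3.089
v 0.68 -1.437 -3.705
v 0.124 -0.972 -2.918
v 0.869 -1.799 -3.357
v 0.313 -1.333 -2.57
v 1.297 -1.829 -3.037
v 0.742 -1.363 -2.25
v 1.714 -1.51 -2.931
v 1.159 -1.044 -2.144
v 1.876 -1.028 -3.102
v 1.32 -0.563 -2.315
v 1.056 -2.976 2.21
v 2.075 -3.68 3.3
v 0.738 -1.407 3.523
v 1.757 -2.112 4.612
v 1.943 -2.408 1.748
v 2.962 -3.113 2.837
v 1.625 -0.84 3.06
v 2.644 -1.544 4.15
v 0.321 3.177 -3.149
v 1.049 3.67 -3.995
v 1.691 1.81 -2.765
v 2.419 2.303 -3.611
v 2.19 2.907 -2.577
v 1.343 3.752 -2.814
v 1.397 1.728 -3.946
v 0.55 2.573 -4.183
v 1.714 2.774 -4.487
v 2.204 3.503 -3.641
v 0.536 1.977 -3.119
v 1.026 2.706 -2.273
v -3.478 4.38 -3.42
v -3.053 4.535 -3.205
v -3.218 3.575 -2.186
v -3.642 3.42 -2.4
v -3.286 4.7 -3.087
v -3.451 3.74 -2.068
v -3.592 4.743 -3.096
v -3.756 3.783 -2.076
v -3.854 4.648 -3.228
v -4.019 3.688 -2.209
v -3.973 4.45 -3.434
v -4.137 3.49 -2.414
v -3.902 4.225 -3.634
v -4.067 3.265 -2.615
v -3.669 4.06 -3.752
v -3.834 3.1 -2.733
v -3.364 4.017 -3.744
v -3.528 3.057 -2.724
v -3.101 4.112 -3.611
v -3.266 3.152 -2.592
v -2.983 4.31 -3.406
v -3.147 3.35 -2.386
v 1.417 2.064 -0.605
v 1.779 1.547 -1.144
v 2.705 1.539 -0.514
v 2.343 2.056 0.025
v 1.881 2.158 -1.286
v 2.807 2.15 -0.657
v 1.711 2.713 -1.03
v 2.637 2.705 -0.4
v 1.369 2.889 -0.524
v 2.295 2.881 0.105
v 1.055 2.581 -0.066
v 1.981 2.573 0.564
v 0.953 1.97 0.077
v 1.879 1.962 0.706
v 1.123 1.415 -0.18
v 2.049 1.407 0.45
v 1.465 1.239 -0.685
v 2.391 1.231 -0.056
f 2 1 5
f 2 5 3
f 3 5 6
f 3 6 4
f 5 1 7
f 5 7 6
f 6 7 8
f 6 8 4
f 7 1 9
f 7 9 8
f 8 9 10
f 8 10 4
f 9 1 11
f 9 11 10
f 10 11 12
f 10 12 4
f 11 1 13
f 11 13 12
f 12 13 14
f 12 14 4
f 13 1 15
f 13 15 14
f 14 15 16
f 14 16 4
f 15 1 17
f 15 17 16
f 16 17 18
f 16 18 4
f 17 1 2
f 17 2 18
f 18 2 3
f 18 3 4
f 20 22 19
f 23 20 19
f 19 22 21
f 21 23 19
f 20 26 22
f 24 20 23
f 24 26 20
f 22 26 21
f 25 23 21
f 21 26 25
f 25 24 23
f 26 24 25
f 27 38 32
f 27 32 28
f 27 28 34
f 27 34 37
f 27 37 38
f 28 32 36
f 32 38 31
f 38 37 29
f 37 34 33
f 34 28 35
f 30 36 31
f 30 31 29
f 30 29 33
f 30 33 35
f 30 35 36
f 31 36 32
f 29 31 38
f 33 29 37
f 35 33 34
f 36 35 28
f 40 39 43
f 40 43 41
f 41 43 44
f 41 44 42
f 43 39 45
f 43 45 44
f 44 45 46
f 44 46 42
f 45 39 47
f 45 47 46
f 46 47 48
f 46 48 42
f 47 39 49
f 47 49 48
f 48 49 50
f 48 50 42
f 49 39 51
f 49 51 50
f 50 51 52
f 50 52 42
f 51 39 53
f 51 53 52
f 52 53 54
f 52 54 42
f 53 39 55
f 53 55 54
f 54 55 56
f 54 56 42
f 55 39 57
f 55 57 56
f 56 57 58
f 56 58 42
f 57 39 59
f 57 59 58
f 58 59 60
f 58 60 42
f 59 39 40
f 59 40 60
f 60 40 41
f 60 41 42
f 62 61 65
f 62 65 63
f 63 65 66
f 63 66 64
f 65 61 67
f 65 67 66
f 66 67 68
f 66 68 64
f 67 61 69
f 67 69 68
f 68 69 70
f 68 70 64
f 69 61 71
f 69 71 70
f 70 71 72
f 70 72 64
f 71 61 73
f 71 73 72
f 72 73 74
f 72 74 64
f 73 61 75
f 73 75 74
f 74 75 76
f 74 76 64
f 75 61 77
f 75 77 76
f 76 77 78
f 76 78 64
f 77 61 62
f 77 62 78
f 78 62 63
f 78 63 64



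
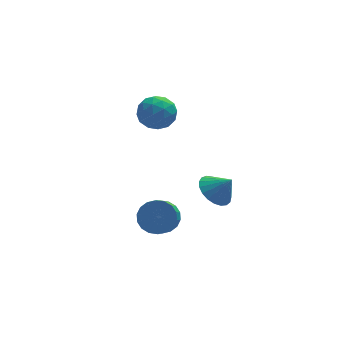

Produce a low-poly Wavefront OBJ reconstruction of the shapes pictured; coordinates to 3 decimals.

v -0.895 -3.141 -0.55
v 0.026 -3.24 -0.299
v -0.524 -4.818 1.1
v -1.445 -4.719 0.85
v -0.116 -2.946 -0.024
v -0.666 -4.524 1.376
v -0.413 -2.691 0.147
v -0.963 -4.269 1.547
v -0.805 -2.525 0.18
v -1.355 -4.102 1.58
v -1.215 -2.48 0.069
v -1.765 -4.058 1.469
v -1.562 -2.567 -0.165
v -2.112 -4.145 1.235
v -1.776 -2.768 -0.475
v -2.326 -4.346 0.924
v -1.816 -3.042 -0.8
v -2.366 -4.62 0.599
v -1.674 -3.336 -1.076
v -2.224 -4.914 0.324
v -1.377 -3.591 -1.247
v -1.927 -5.169 0.153
v -0.985 -3.758 -1.28
v -1.535 -5.335 0.12
v -0.575 -3.802 -1.169
v -1.125 -5.38 0.231
v -0.228 -3.715 -0.935
v -0.778 -5.293 0.465
v -0.014 -3.514 -0.624
v -0.564 -5.092 0.775
v 2.091 -1.933 -0.101
v 2.75 -2.366 -0.748
v 2.829 -2.307 0.901
v 2.905 -1.972 -0.715
v 2.919 -1.572 -0.576
v 2.789 -1.234 -0.354
v 2.539 -1.017 -0.089
v 2.212 -0.958 0.174
v 1.863 -1.068 0.389
v 1.554 -1.327 0.52
v 1.338 -1.692 0.543
v 1.252 -2.097 0.455
v 1.311 -2.475 0.271
v 1.505 -2.758 0.022
v 1.8 -2.899 -0.248
v 2.146 -2.873 -0.493
v 2.482 -2.684 -0.67
v -0.953 2.111 3.177
v -0.421 2.424 4.067
v 0.441 1.176 2.673
v 0.973 1.489 3.563
v 0.129 0.814 3.645
v -0.732 1.392 3.956
v 0.752 2.208 2.784
v -0.109 2.786 3.095
v 0.633 2.483 3.824
v 0.248 1.622 4.356
v -0.228 1.978 2.384
v -0.613 1.117 2.916
v -0.809 2.35 3.666
v 0.829 1.25 3.074
v 0.333 0.854 3.122
v 0.646 1.038 3.645
v -0.992 1.743 3.601
v -0.68 1.927 4.125
v -0.356 0.981 3.876
v 0.7 1.673 2.615
v 1.012 1.857 3.139
v -0.626 2.562 3.095
v -0.313 2.746 3.618
v 0.376 2.619 2.864
v 0.123 2.568 4.047
v 0.942 2.019 3.75
v 0.812 2.441 3.292
v 0.306 2.781 3.476
v -0.104 2.062 4.36
v 0.716 1.512 4.063
v 0.22 1.116 4.111
v -0.287 1.456 4.294
v 0.516 2.097 4.217
v -0.696 2.088 2.677
v 0.124 1.538 2.38
v 0.307 2.144 2.446
v -0.2 2.484 2.629
v -0.922 1.581 2.99
v -0.103 1.032 2.693
v -0.286 0.819 3.264
v -0.792 1.159 3.448
v -0.496 1.503 2.523
f 2 1 5
f 2 5 3
f 3 5 6
f 3 6 4
f 5 1 7
f 5 7 6
f 6 7 8
f 6 8 4
f 7 1 9
f 7 9 8
f 8 9 10
f 8 10 4
f 9 1 11
f 9 11 10
f 10 11 12
f 10 12 4
f 11 1 13
f 11 13 12
f 12 13 14
f 12 14 4
f 13 1 15
f 13 15 14
f 14 15 16
f 14 16 4
f 15 1 17
f 15 17 16
f 16 17 18
f 16 18 4
f 17 1 19
f 17 19 18
f 18 19 20
f 18 20 4
f 19 1 21
f 19 21 20
f 20 21 22
f 20 22 4
f 21 1 23
f 21 23 22
f 22 23 24
f 22 24 4
f 23 1 25
f 23 25 24
f 24 25 26
f 24 26 4
f 25 1 27
f 25 27 26
f 26 27 28
f 26 28 4
f 27 1 29
f 27 29 28
f 28 29 30
f 28 30 4
f 29 1 2
f 29 2 30
f 30 2 3
f 30 3 4
f 32 31 34
f 32 34 33
f 34 31 35
f 34 35 33
f 35 31 36
f 35 36 33
f 36 31 37
f 36 37 33
f 37 31 38
f 37 38 33
f 38 31 39
f 38 39 33
f 39 31 40
f 39 40 33
f 40 31 41
f 40 41 33
f 41 31 42
f 41 42 33
f 42 31 43
f 42 43 33
f 43 31 44
f 43 44 33
f 44 31 45
f 44 45 33
f 45 31 46
f 45 46 33
f 46 31 47
f 46 47 33
f 47 31 32
f 47 32 33
f 48 85 64
f 85 59 88
f 64 88 53
f 85 88 64
f 48 64 60
f 64 53 65
f 60 65 49
f 64 65 60
f 48 60 69
f 60 49 70
f 69 70 55
f 60 70 69
f 48 69 81
f 69 55 84
f 81 84 58
f 69 84 81
f 48 81 85
f 81 58 89
f 85 89 59
f 81 89 85
f 49 65 76
f 65 53 79
f 76 79 57
f 65 79 76
f 53 88 66
f 88 59 87
f 66 87 52
f 88 87 66
f 59 89 86
f 89 58 82
f 86 82 50
f 89 82 86
f 58 84 83
f 84 55 71
f 83 71 54
f 84 71 83
f 55 70 75
f 70 49 72
f 75 72 56
f 70 72 75
f 51 77 63
f 77 57 78
f 63 78 52
f 77 78 63
f 51 63 61
f 63 52 62
f 61 62 50
f 63 62 61
f 51 61 68
f 61 50 67
f 68 67 54
f 61 67 68
f 51 68 73
f 68 54 74
f 73 74 56
f 68 74 73
f 51 73 77
f 73 56 80
f 77 80 57
f 73 80 77
f 52 78 66
f 78 57 79
f 66 79 53
f 78 79 66
f 50 62 86
f 62 52 87
f 86 87 59
f 62 87 86
f 54 67 83
f 67 50 82
f 83 82 58
f 67 82 83
f 56 74 75
f 74 54 71
f 75 71 55
f 74 71 75
f 57 80 76
f 80 56 72
f 76 72 49
f 80 72 76



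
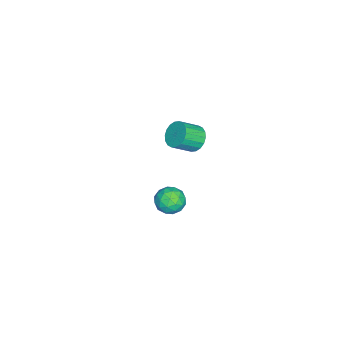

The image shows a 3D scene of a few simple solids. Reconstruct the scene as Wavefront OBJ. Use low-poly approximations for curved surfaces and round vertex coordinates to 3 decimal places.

v -4.067 -0.112 -3.569
v -3.298 0.163 -3.971
v -2.504 -0.773 -3.092
v -3.273 -1.048 -2.691
v -3.336 0.422 -3.662
v -2.542 -0.514 -2.783
v -3.519 0.575 -3.334
v -2.724 -0.361 -2.455
v -3.81 0.592 -3.053
v -3.015 -0.345 -2.174
v -4.152 0.469 -2.874
v -3.357 -0.467 -1.995
v -4.477 0.231 -2.833
v -3.683 -0.705 -1.954
v -4.721 -0.074 -2.938
v -3.927 -1.01 -2.059
v -4.836 -0.387 -3.168
v -4.042 -1.323 -2.289
v -4.798 -0.646 -3.477
v -4.004 -1.582 -2.598
v -4.616 -0.799 -3.805
v -3.821 -1.735 -2.926
v -4.325 -0.815 -4.086
v -3.53 -1.752 -3.207
v -3.983 -0.693 -4.265
v -3.188 -1.629 -3.386
v -3.657 -0.455 -4.306
v -2.863 -1.391 -3.427
v -3.413 -0.15 -4.201
v -2.619 -1.086 -3.322
v 2.818 0.989 -1.877
v 3.372 1.13 -1.15
v 3.868 0.13 -2.51
v 4.422 0.271 -1.783
v 3.655 -0.238 -1.689
v 3.006 0.293 -1.297
v 4.234 0.967 -2.363
v 3.585 1.498 -1.971
v 4.247 1.116 -1.45
v 3.889 0.372 -1.033
v 3.351 0.888 -2.627
v 2.993 0.144 -2.21
v 3.003 1.135 -1.458
v 4.237 0.125 -2.202
v 3.786 -0.174 -2.147
v 4.112 -0.091 -1.719
v 2.788 0.643 -1.545
v 3.113 0.726 -1.117
v 3.28 -0.078 -1.434
v 4.127 0.534 -2.543
v 4.452 0.617 -2.115
v 3.128 1.351 -1.941
v 3.454 1.434 -1.513
v 3.96 1.338 -2.226
v 3.843 1.21 -1.207
v 4.46 0.705 -1.579
v 4.35 1.114 -1.92
v 3.968 1.426 -1.69
v 3.632 0.772 -0.962
v 4.25 0.267 -1.334
v 3.799 -0.032 -1.278
v 3.417 0.28 -1.048
v 4.147 0.764 -1.138
v 2.99 0.993 -2.326
v 3.608 0.488 -2.698
v 3.823 0.98 -2.612
v 3.441 1.292 -2.382
v 2.78 0.555 -2.081
v 3.397 0.05 -2.453
v 3.272 -0.166 -1.97
v 2.89 0.146 -1.74
v 3.093 0.496 -2.522
f 2 1 5
f 2 5 3
f 3 5 6
f 3 6 4
f 5 1 7
f 5 7 6
f 6 7 8
f 6 8 4
f 7 1 9
f 7 9 8
f 8 9 10
f 8 10 4
f 9 1 11
f 9 11 10
f 10 11 12
f 10 12 4
f 11 1 13
f 11 13 12
f 12 13 14
f 12 14 4
f 13 1 15
f 13 15 14
f 14 15 16
f 14 16 4
f 15 1 17
f 15 17 16
f 16 17 18
f 16 18 4
f 17 1 19
f 17 19 18
f 18 19 20
f 18 20 4
f 19 1 21
f 19 21 20
f 20 21 22
f 20 22 4
f 21 1 23
f 21 23 22
f 22 23 24
f 22 24 4
f 23 1 25
f 23 25 24
f 24 25 26
f 24 26 4
f 25 1 27
f 25 27 26
f 26 27 28
f 26 28 4
f 27 1 29
f 27 29 28
f 28 29 30
f 28 30 4
f 29 1 2
f 29 2 30
f 30 2 3
f 30 3 4
f 31 68 47
f 68 42 71
f 47 71 36
f 68 71 47
f 31 47 43
f 47 36 48
f 43 48 32
f 47 48 43
f 31 43 52
f 43 32 53
f 52 53 38
f 43 53 52
f 31 52 64
f 52 38 67
f 64 67 41
f 52 67 64
f 31 64 68
f 64 41 72
f 68 72 42
f 64 72 68
f 32 48 59
f 48 36 62
f 59 62 40
f 48 62 59
f 36 71 49
f 71 42 70
f 49 70 35
f 71 70 49
f 42 72 69
f 72 41 65
f 69 65 33
f 72 65 69
f 41 67 66
f 67 38 54
f 66 54 37
f 67 54 66
f 38 53 58
f 53 32 55
f 58 55 39
f 53 55 58
f 34 60 46
f 60 40 61
f 46 61 35
f 60 61 46
f 34 46 44
f 46 35 45
f 44 45 33
f 46 45 44
f 34 44 51
f 44 33 50
f 51 50 37
f 44 50 51
f 34 51 56
f 51 37 57
f 56 57 39
f 51 57 56
f 34 56 60
f 56 39 63
f 60 63 40
f 56 63 60
f 35 61 49
f 61 40 62
f 49 62 36
f 61 62 49
f 33 45 69
f 45 35 70
f 69 70 42
f 45 70 69
f 37 50 66
f 50 33 65
f 66 65 41
f 50 65 66
f 39 57 58
f 57 37 54
f 58 54 38
f 57 54 58
f 40 63 59
f 63 39 55
f 59 55 32
f 63 55 59



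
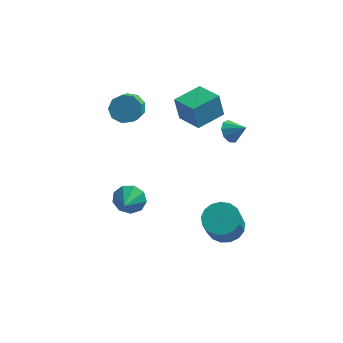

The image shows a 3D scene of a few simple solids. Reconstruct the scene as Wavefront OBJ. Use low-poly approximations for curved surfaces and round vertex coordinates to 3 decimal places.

v -1.521 -2.538 -1.291
v -0.824 -2.834 -1.848
v -1.559 -3.722 -0.709
v -0.582 -2.578 -1.31
v -0.779 -2.303 -0.763
v -1.323 -2.138 -0.463
v -1.96 -2.16 -0.551
v -2.391 -2.359 -0.984
v -2.415 -2.642 -1.561
v -2.02 -2.876 -2.012
v -1.392 -2.952 -2.125
v -2.447 2.747 1.746
v -2.058 3.284 2.384
v -1.963 1.589 3.752
v -2.353 1.053 3.114
v -2.684 3.298 2.444
v -2.59 1.603 3.812
v -3.2 3.054 2.178
v -3.105 1.359 3.546
v -3.363 2.667 1.709
v -3.268 0.972 3.077
v -3.098 2.317 1.258
v -3.003 0.623 2.626
v -2.528 2.169 1.035
v -2.434 0.474 2.403
v -1.921 2.291 1.145
v -1.826 0.597 2.513
v -1.56 2.627 1.536
v -1.465 0.932 2.904
v -1.614 3.019 2.025
v -1.519 1.324 3.393
v 1.583 1.472 1.642
v 1.276 1.571 3.127
v 0.36 2.607 1.314
v 0.054 2.706 2.799
v 2.786 2.814 1.801
v 2.48 2.913 3.286
v 1.564 3.949 1.473
v 1.257 4.048 2.958
v 3.447 0.362 2.621
v 3.829 0.911 2.305
v 4.313 0.138 3.279
v 3.572 1.087 2.704
v 3.256 0.923 3.064
v 3.029 0.497 3.217
v 2.999 0.007 3.091
v 3.178 -0.316 2.745
v 3.483 -0.322 2.341
v 3.772 -0.008 2.068
v 3.908 0.479 2.054
v 3.425 -0.745 -4.741
v 4.475 -0.545 -4.531
v 4.326 -1.354 -3.009
v 3.275 -1.555 -3.219
v 4.227 -0.13 -4.335
v 4.078 -0.939 -2.813
v 3.795 0.144 -4.232
v 3.646 -0.665 -2.71
v 3.278 0.214 -4.245
v 3.129 -0.595 -2.723
v 2.795 0.064 -4.372
v 2.645 -0.745 -2.851
v 2.456 -0.271 -4.584
v 2.306 -1.08 -3.062
v 2.339 -0.715 -4.832
v 2.189 -1.524 -3.31
v 2.471 -1.166 -5.058
v 2.321 -1.975 -3.537
v 2.821 -1.521 -5.212
v 2.671 -2.33 -3.691
v 3.309 -1.698 -5.259
v 3.16 -2.507 -3.737
v 3.824 -1.657 -5.186
v 3.675 -2.466 -3.664
v 4.248 -1.407 -5.012
v 4.098 -2.216 -3.49
v 4.483 -1.005 -4.775
v 4.333 -1.814 -3.253
f 2 1 4
f 2 4 3
f 4 1 5
f 4 5 3
f 5 1 6
f 5 6 3
f 6 1 7
f 6 7 3
f 7 1 8
f 7 8 3
f 8 1 9
f 8 9 3
f 9 1 10
f 9 10 3
f 10 1 11
f 10 11 3
f 11 1 2
f 11 2 3
f 13 12 16
f 13 16 14
f 14 16 17
f 14 17 15
f 16 12 18
f 16 18 17
f 17 18 19
f 17 19 15
f 18 12 20
f 18 20 19
f 19 20 21
f 19 21 15
f 20 12 22
f 20 22 21
f 21 22 23
f 21 23 15
f 22 12 24
f 22 24 23
f 23 24 25
f 23 25 15
f 24 12 26
f 24 26 25
f 25 26 27
f 25 27 15
f 26 12 28
f 26 28 27
f 27 28 29
f 27 29 15
f 28 12 30
f 28 30 29
f 29 30 31
f 29 31 15
f 30 12 13
f 30 13 31
f 31 13 14
f 31 14 15
f 33 35 32
f 36 33 32
f 32 35 34
f 34 36 32
f 33 39 35
f 37 33 36
f 37 39 33
f 35 39 34
f 38 36 34
f 34 39 38
f 38 37 36
f 39 37 38
f 41 40 43
f 41 43 42
f 43 40 44
f 43 44 42
f 44 40 45
f 44 45 42
f 45 40 46
f 45 46 42
f 46 40 47
f 46 47 42
f 47 40 48
f 47 48 42
f 48 40 49
f 48 49 42
f 49 40 50
f 49 50 42
f 50 40 41
f 50 41 42
f 52 51 55
f 52 55 53
f 53 55 56
f 53 56 54
f 55 51 57
f 55 57 56
f 56 57 58
f 56 58 54
f 57 51 59
f 57 59 58
f 58 59 60
f 58 60 54
f 59 51 61
f 59 61 60
f 60 61 62
f 60 62 54
f 61 51 63
f 61 63 62
f 62 63 64
f 62 64 54
f 63 51 65
f 63 65 64
f 64 65 66
f 64 66 54
f 65 51 67
f 65 67 66
f 66 67 68
f 66 68 54
f 67 51 69
f 67 69 68
f 68 69 70
f 68 70 54
f 69 51 71
f 69 71 70
f 70 71 72
f 70 72 54
f 71 51 73
f 71 73 72
f 72 73 74
f 72 74 54
f 73 51 75
f 73 75 74
f 74 75 76
f 74 76 54
f 75 51 77
f 75 77 76
f 76 77 78
f 76 78 54
f 77 51 52
f 77 52 78
f 78 52 53
f 78 53 54



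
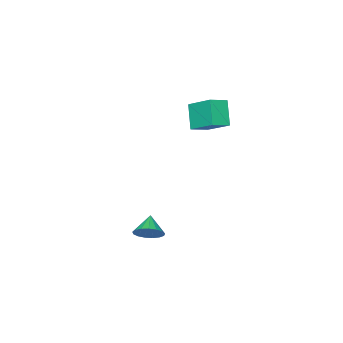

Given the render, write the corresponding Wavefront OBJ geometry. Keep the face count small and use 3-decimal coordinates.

v 3.828 -0.04 -4.059
v 4.161 0.374 -3.369
v 3.112 -0.76 -3.281
v 3.826 0.6 -3.469
v 3.491 0.679 -3.703
v 3.234 0.594 -4.019
v 3.112 0.364 -4.345
v 3.155 0.041 -4.604
v 3.352 -0.3 -4.739
v 3.658 -0.582 -4.718
v 4.003 -0.739 -4.546
v 4.308 -0.736 -4.262
v 4.503 -0.574 -3.932
v 4.544 -0.289 -3.631
v 4.42 0.053 -3.428
v -1.436 -1.362 1.482
v -1.985 -2.202 2.892
v -1.474 0.371 2.5
v -2.024 -0.469 3.909
v -0.336 -1.531 1.811
v -0.886 -2.371 3.22
v -0.375 0.202 2.828
v -0.924 -0.638 4.238
f 2 1 4
f 2 4 3
f 4 1 5
f 4 5 3
f 5 1 6
f 5 6 3
f 6 1 7
f 6 7 3
f 7 1 8
f 7 8 3
f 8 1 9
f 8 9 3
f 9 1 10
f 9 10 3
f 10 1 11
f 10 11 3
f 11 1 12
f 11 12 3
f 12 1 13
f 12 13 3
f 13 1 14
f 13 14 3
f 14 1 15
f 14 15 3
f 15 1 2
f 15 2 3
f 17 19 16
f 20 17 16
f 16 19 18
f 18 20 16
f 17 23 19
f 21 17 20
f 21 23 17
f 19 23 18
f 22 20 18
f 18 23 22
f 22 21 20
f 23 21 22



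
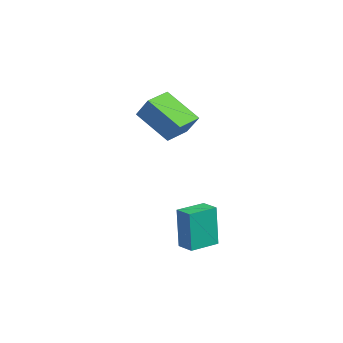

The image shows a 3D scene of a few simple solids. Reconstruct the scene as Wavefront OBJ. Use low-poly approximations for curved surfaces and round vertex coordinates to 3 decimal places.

v -2.169 0.329 2.49
v -1.462 0.802 3.499
v -3.087 1.221 2.714
v -2.38 1.695 3.723
v -1.22 1.625 1.217
v -0.513 2.099 2.226
v -2.138 2.518 1.441
v -1.431 2.991 2.45
v 2.9 1.81 -3.324
v 2.92 1.722 -1.266
v 2.146 2.977 -3.267
v 2.166 2.889 -1.209
v 3.614 2.271 -3.311
v 3.634 2.183 -1.253
v 2.86 3.438 -3.254
v 2.88 3.35 -1.196
f 2 4 1
f 5 2 1
f 1 4 3
f 3 5 1
f 2 8 4
f 6 2 5
f 6 8 2
f 4 8 3
f 7 5 3
f 3 8 7
f 7 6 5
f 8 6 7
f 10 12 9
f 13 10 9
f 9 12 11
f 11 13 9
f 10 16 12
f 14 10 13
f 14 16 10
f 12 16 11
f 15 13 11
f 11 16 15
f 15 14 13
f 16 14 15



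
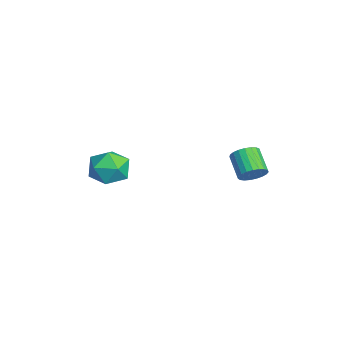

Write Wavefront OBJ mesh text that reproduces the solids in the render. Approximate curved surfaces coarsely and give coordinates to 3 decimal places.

v -1.61 -3.265 -3.431
v -1.302 -2.733 -4.448
v -0.038 -4.367 -3.532
v 0.27 -3.835 -4.549
v 0.31 -3.231 -3.527
v -0.662 -2.55 -3.464
v -0.678 -4.55 -4.516
v -1.65 -3.869 -4.453
v -0.727 -3.527 -5.118
v -0.116 -2.712 -4.507
v -1.224 -4.388 -3.473
v -0.613 -3.573 -2.862
v 3.61 2.747 -2.457
v 3.886 3.225 -1.951
v 2.727 3.032 -1.136
v 2.45 2.553 -1.643
v 3.723 3.415 -2.137
v 2.564 3.222 -1.322
v 3.541 3.489 -2.379
v 2.382 3.296 -1.564
v 3.37 3.435 -2.634
v 2.211 3.242 -1.819
v 3.241 3.262 -2.859
v 2.082 3.069 -2.044
v 3.176 3 -3.015
v 2.017 2.806 -2.2
v 3.185 2.693 -3.074
v 2.026 2.5 -2.259
v 3.268 2.397 -3.026
v 2.109 2.203 -2.211
v 3.41 2.16 -2.88
v 2.251 1.967 -2.065
v 3.586 2.025 -2.661
v 2.427 1.832 -1.846
v 3.767 2.015 -2.407
v 2.608 1.822 -1.592
v 3.92 2.131 -2.162
v 2.761 1.938 -1.347
v 4.02 2.354 -1.967
v 2.861 2.161 -1.152
v 4.048 2.645 -1.858
v 2.889 2.451 -1.043
v 4.001 2.953 -1.852
v 2.842 2.759 -1.037
f 1 12 6
f 1 6 2
f 1 2 8
f 1 8 11
f 1 11 12
f 2 6 10
f 6 12 5
f 12 11 3
f 11 8 7
f 8 2 9
f 4 10 5
f 4 5 3
f 4 3 7
f 4 7 9
f 4 9 10
f 5 10 6
f 3 5 12
f 7 3 11
f 9 7 8
f 10 9 2
f 14 13 17
f 14 17 15
f 15 17 18
f 15 18 16
f 17 13 19
f 17 19 18
f 18 19 20
f 18 20 16
f 19 13 21
f 19 21 20
f 20 21 22
f 20 22 16
f 21 13 23
f 21 23 22
f 22 23 24
f 22 24 16
f 23 13 25
f 23 25 24
f 24 25 26
f 24 26 16
f 25 13 27
f 25 27 26
f 26 27 28
f 26 28 16
f 27 13 29
f 27 29 28
f 28 29 30
f 28 30 16
f 29 13 31
f 29 31 30
f 30 31 32
f 30 32 16
f 31 13 33
f 31 33 32
f 32 33 34
f 32 34 16
f 33 13 35
f 33 35 34
f 34 35 36
f 34 36 16
f 35 13 37
f 35 37 36
f 36 37 38
f 36 38 16
f 37 13 39
f 37 39 38
f 38 39 40
f 38 40 16
f 39 13 41
f 39 41 40
f 40 41 42
f 40 42 16
f 41 13 43
f 41 43 42
f 42 43 44
f 42 44 16
f 43 13 14
f 43 14 44
f 44 14 15
f 44 15 16



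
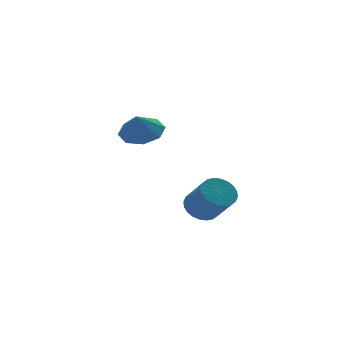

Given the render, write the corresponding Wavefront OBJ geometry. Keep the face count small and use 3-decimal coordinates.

v -2.251 0.96 1.846
v -1.445 1.235 2.288
v -2.649 0.6 2.794
v -1.953 1.765 2.276
v -2.636 1.824 2.012
v -3.094 1.377 1.651
v -3.058 0.686 1.403
v -2.549 0.156 1.415
v -1.866 0.097 1.679
v -1.408 0.544 2.041
v 1.204 2.507 -3.423
v 1.745 2.099 -3.921
v 1.956 0.906 -2.714
v 1.416 1.313 -2.217
v 1.947 2.3 -3.758
v 2.158 1.106 -2.551
v 2.035 2.532 -3.544
v 2.246 1.338 -2.338
v 1.998 2.76 -3.312
v 2.209 1.566 -2.105
v 1.839 2.949 -3.096
v 2.05 1.756 -1.89
v 1.584 3.072 -2.931
v 1.795 1.878 -1.724
v 1.271 3.108 -2.84
v 1.482 1.914 -1.634
v 0.948 3.052 -2.838
v 1.159 1.859 -1.632
v 0.664 2.914 -2.926
v 0.875 1.721 -1.719
v 0.462 2.714 -3.089
v 0.673 1.52 -1.882
v 0.374 2.482 -3.302
v 0.585 1.288 -2.096
v 0.411 2.254 -3.535
v 0.622 1.06 -2.328
v 0.57 2.064 -3.75
v 0.781 0.871 -2.544
v 0.825 1.942 -3.916
v 1.036 0.748 -2.709
v 1.138 1.906 -4.006
v 1.349 0.712 -2.8
v 1.461 1.961 -4.008
v 1.672 0.768 -2.802
f 2 1 4
f 2 4 3
f 4 1 5
f 4 5 3
f 5 1 6
f 5 6 3
f 6 1 7
f 6 7 3
f 7 1 8
f 7 8 3
f 8 1 9
f 8 9 3
f 9 1 10
f 9 10 3
f 10 1 2
f 10 2 3
f 12 11 15
f 12 15 13
f 13 15 16
f 13 16 14
f 15 11 17
f 15 17 16
f 16 17 18
f 16 18 14
f 17 11 19
f 17 19 18
f 18 19 20
f 18 20 14
f 19 11 21
f 19 21 20
f 20 21 22
f 20 22 14
f 21 11 23
f 21 23 22
f 22 23 24
f 22 24 14
f 23 11 25
f 23 25 24
f 24 25 26
f 24 26 14
f 25 11 27
f 25 27 26
f 26 27 28
f 26 28 14
f 27 11 29
f 27 29 28
f 28 29 30
f 28 30 14
f 29 11 31
f 29 31 30
f 30 31 32
f 30 32 14
f 31 11 33
f 31 33 32
f 32 33 34
f 32 34 14
f 33 11 35
f 33 35 34
f 34 35 36
f 34 36 14
f 35 11 37
f 35 37 36
f 36 37 38
f 36 38 14
f 37 11 39
f 37 39 38
f 38 39 40
f 38 40 14
f 39 11 41
f 39 41 40
f 40 41 42
f 40 42 14
f 41 11 43
f 41 43 42
f 42 43 44
f 42 44 14
f 43 11 12
f 43 12 44
f 44 12 13
f 44 13 14



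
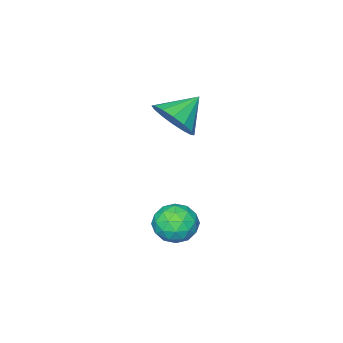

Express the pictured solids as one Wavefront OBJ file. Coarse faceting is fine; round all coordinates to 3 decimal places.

v -0.635 -2.793 -2.141
v -0.162 -3.224 -1.386
v -1.785 -2.647 -1.339
v -0.064 -2.724 -1.335
v -0.119 -2.242 -1.501
v -0.312 -1.907 -1.838
v -0.591 -1.81 -2.256
v -0.882 -1.976 -2.644
v -1.107 -2.361 -2.897
v -1.206 -2.861 -2.947
v -1.151 -3.343 -2.782
v -0.958 -3.678 -2.445
v -0.679 -3.775 -2.026
v -0.387 -3.609 -1.639
v 2.487 1.536 -3.362
v 3.171 1.897 -3.665
v 2.869 0.363 -3.895
v 3.553 0.724 -4.198
v 3.468 0.618 -3.379
v 3.231 1.343 -3.049
v 2.809 0.917 -4.511
v 2.572 1.642 -4.181
v 3.37 1.514 -4.375
v 3.777 1.329 -3.675
v 2.263 0.931 -3.885
v 2.67 0.746 -3.185
v 2.795 1.819 -3.467
v 3.245 0.441 -4.093
v 3.194 0.378 -3.612
v 3.597 0.59 -3.79
v 2.831 1.494 -3.105
v 3.233 1.706 -3.283
v 3.407 0.954 -3.114
v 2.807 0.554 -4.277
v 3.209 0.766 -4.455
v 2.443 1.67 -3.77
v 2.846 1.882 -3.948
v 2.633 1.306 -4.446
v 3.314 1.807 -4.062
v 3.539 1.117 -4.375
v 3.102 1.231 -4.559
v 2.963 1.657 -4.366
v 3.554 1.698 -3.651
v 3.779 1.008 -3.964
v 3.728 0.946 -3.482
v 3.589 1.372 -3.289
v 3.671 1.473 -4.068
v 2.261 1.252 -3.596
v 2.486 0.562 -3.909
v 2.451 0.888 -4.271
v 2.312 1.314 -4.078
v 2.501 1.143 -3.185
v 2.726 0.453 -3.498
v 3.077 0.603 -3.194
v 2.938 1.029 -3.001
v 2.369 0.787 -3.492
f 2 1 4
f 2 4 3
f 4 1 5
f 4 5 3
f 5 1 6
f 5 6 3
f 6 1 7
f 6 7 3
f 7 1 8
f 7 8 3
f 8 1 9
f 8 9 3
f 9 1 10
f 9 10 3
f 10 1 11
f 10 11 3
f 11 1 12
f 11 12 3
f 12 1 13
f 12 13 3
f 13 1 14
f 13 14 3
f 14 1 2
f 14 2 3
f 15 52 31
f 52 26 55
f 31 55 20
f 52 55 31
f 15 31 27
f 31 20 32
f 27 32 16
f 31 32 27
f 15 27 36
f 27 16 37
f 36 37 22
f 27 37 36
f 15 36 48
f 36 22 51
f 48 51 25
f 36 51 48
f 15 48 52
f 48 25 56
f 52 56 26
f 48 56 52
f 16 32 43
f 32 20 46
f 43 46 24
f 32 46 43
f 20 55 33
f 55 26 54
f 33 54 19
f 55 54 33
f 26 56 53
f 56 25 49
f 53 49 17
f 56 49 53
f 25 51 50
f 51 22 38
f 50 38 21
f 51 38 50
f 22 37 42
f 37 16 39
f 42 39 23
f 37 39 42
f 18 44 30
f 44 24 45
f 30 45 19
f 44 45 30
f 18 30 28
f 30 19 29
f 28 29 17
f 30 29 28
f 18 28 35
f 28 17 34
f 35 34 21
f 28 34 35
f 18 35 40
f 35 21 41
f 40 41 23
f 35 41 40
f 18 40 44
f 40 23 47
f 44 47 24
f 40 47 44
f 19 45 33
f 45 24 46
f 33 46 20
f 45 46 33
f 17 29 53
f 29 19 54
f 53 54 26
f 29 54 53
f 21 34 50
f 34 17 49
f 50 49 25
f 34 49 50
f 23 41 42
f 41 21 38
f 42 38 22
f 41 38 42
f 24 47 43
f 47 23 39
f 43 39 16
f 47 39 43

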